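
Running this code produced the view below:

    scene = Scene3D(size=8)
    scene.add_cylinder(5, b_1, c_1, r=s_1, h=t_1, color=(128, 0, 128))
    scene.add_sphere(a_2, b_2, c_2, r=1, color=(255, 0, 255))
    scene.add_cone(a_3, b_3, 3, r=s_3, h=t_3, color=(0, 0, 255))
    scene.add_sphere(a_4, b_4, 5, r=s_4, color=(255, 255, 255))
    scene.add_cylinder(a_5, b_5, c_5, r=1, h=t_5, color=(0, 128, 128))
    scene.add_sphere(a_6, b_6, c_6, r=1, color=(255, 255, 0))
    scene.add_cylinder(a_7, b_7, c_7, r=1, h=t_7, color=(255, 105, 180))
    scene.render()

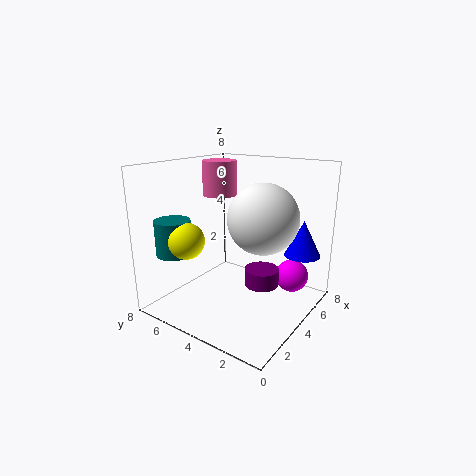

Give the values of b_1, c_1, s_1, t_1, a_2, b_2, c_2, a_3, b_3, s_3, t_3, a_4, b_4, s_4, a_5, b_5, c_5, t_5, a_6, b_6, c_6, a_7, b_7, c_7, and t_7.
b_1 = 3; c_1 = 1; s_1 = 1; t_1 = 1; a_2 = 7; b_2 = 2; c_2 = 1; a_3 = 6; b_3 = 1; s_3 = 1; t_3 = 2; a_4 = 5; b_4 = 3; s_4 = 2; a_5 = 2; b_5 = 7; c_5 = 3; t_5 = 2; a_6 = 2; b_6 = 6; c_6 = 4; a_7 = 5; b_7 = 6; c_7 = 6; t_7 = 2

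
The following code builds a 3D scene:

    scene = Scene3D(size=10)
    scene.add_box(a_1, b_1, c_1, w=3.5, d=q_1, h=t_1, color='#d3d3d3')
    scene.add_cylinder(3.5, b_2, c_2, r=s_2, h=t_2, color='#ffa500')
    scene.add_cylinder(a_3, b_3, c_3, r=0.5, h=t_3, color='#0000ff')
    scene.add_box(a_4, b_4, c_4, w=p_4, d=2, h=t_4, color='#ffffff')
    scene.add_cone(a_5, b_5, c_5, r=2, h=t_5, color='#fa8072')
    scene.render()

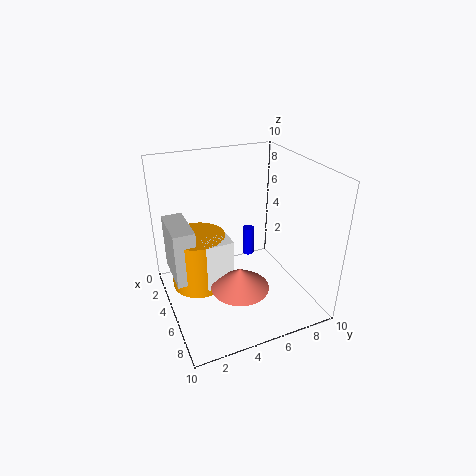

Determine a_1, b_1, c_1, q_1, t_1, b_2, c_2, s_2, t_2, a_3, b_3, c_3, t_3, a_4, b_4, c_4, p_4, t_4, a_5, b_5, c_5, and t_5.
a_1 = 1.5
b_1 = 0.5
c_1 = 2
q_1 = 1.5
t_1 = 4
b_2 = 2.5
c_2 = 1
s_2 = 2
t_2 = 4
a_3 = 0.5
b_3 = 8
c_3 = 0.5
t_3 = 2.5
a_4 = 4
b_4 = 2.5
c_4 = 1.5
p_4 = 1.5
t_4 = 3.5
a_5 = 6.5
b_5 = 4.5
c_5 = 2
t_5 = 1.5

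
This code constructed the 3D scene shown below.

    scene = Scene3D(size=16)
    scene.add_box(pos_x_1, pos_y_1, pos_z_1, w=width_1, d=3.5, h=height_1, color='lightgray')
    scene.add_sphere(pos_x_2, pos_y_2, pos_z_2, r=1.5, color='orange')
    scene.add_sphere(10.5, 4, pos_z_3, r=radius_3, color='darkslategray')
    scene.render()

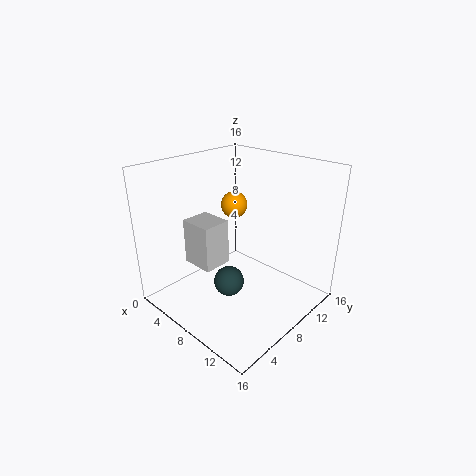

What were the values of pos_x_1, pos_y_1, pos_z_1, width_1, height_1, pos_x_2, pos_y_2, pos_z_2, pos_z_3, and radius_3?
pos_x_1 = 1.5; pos_y_1 = 5.5; pos_z_1 = 3.5; width_1 = 4; height_1 = 5.5; pos_x_2 = 6; pos_y_2 = 9.5; pos_z_2 = 11; pos_z_3 = 5.5; radius_3 = 1.5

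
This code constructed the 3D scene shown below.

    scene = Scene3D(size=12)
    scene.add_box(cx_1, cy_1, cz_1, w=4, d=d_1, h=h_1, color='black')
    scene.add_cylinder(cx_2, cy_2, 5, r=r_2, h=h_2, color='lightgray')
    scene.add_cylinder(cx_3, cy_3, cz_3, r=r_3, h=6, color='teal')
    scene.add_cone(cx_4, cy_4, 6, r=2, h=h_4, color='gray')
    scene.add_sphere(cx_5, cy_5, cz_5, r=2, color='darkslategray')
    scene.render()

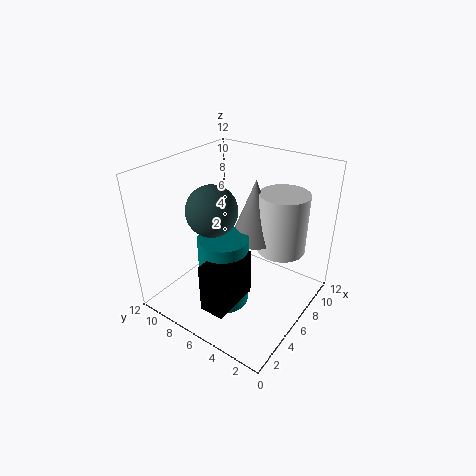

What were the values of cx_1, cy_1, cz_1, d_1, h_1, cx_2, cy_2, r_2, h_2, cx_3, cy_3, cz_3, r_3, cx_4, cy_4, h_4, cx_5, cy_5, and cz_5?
cx_1 = 1
cy_1 = 4
cz_1 = 2
d_1 = 2
h_1 = 4
cx_2 = 8
cy_2 = 3
r_2 = 2
h_2 = 5
cx_3 = 4
cy_3 = 6
cz_3 = 1
r_3 = 2
cx_4 = 7
cy_4 = 5
h_4 = 5
cx_5 = 4
cy_5 = 7
cz_5 = 9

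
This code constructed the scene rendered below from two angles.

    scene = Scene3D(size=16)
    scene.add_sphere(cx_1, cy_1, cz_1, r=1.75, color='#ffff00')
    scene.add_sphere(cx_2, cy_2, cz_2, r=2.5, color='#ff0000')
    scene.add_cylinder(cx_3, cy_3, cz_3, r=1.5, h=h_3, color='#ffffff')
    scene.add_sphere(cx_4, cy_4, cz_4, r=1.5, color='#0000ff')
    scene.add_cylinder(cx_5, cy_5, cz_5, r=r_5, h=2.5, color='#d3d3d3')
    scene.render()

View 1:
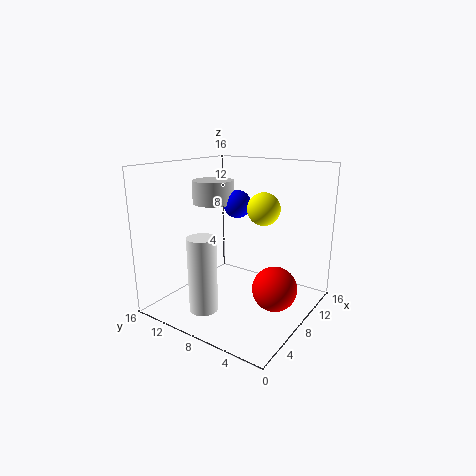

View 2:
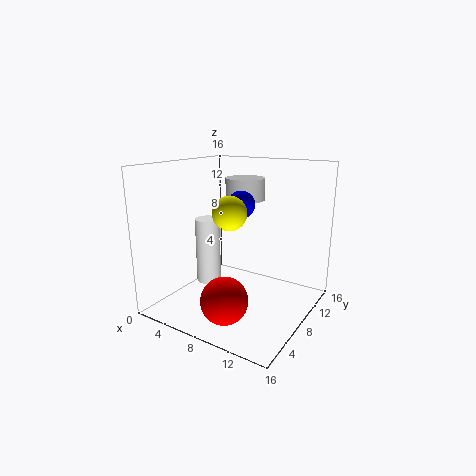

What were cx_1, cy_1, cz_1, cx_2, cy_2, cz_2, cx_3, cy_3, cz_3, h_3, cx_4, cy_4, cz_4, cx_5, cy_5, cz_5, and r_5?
cx_1 = 8.75
cy_1 = 5.25
cz_1 = 11.5
cx_2 = 9
cy_2 = 3.75
cz_2 = 2.5
cx_3 = 3
cy_3 = 9
cz_3 = 1.25
h_3 = 8
cx_4 = 8.25
cy_4 = 8.25
cz_4 = 11.75
cx_5 = 7.25
cy_5 = 10.75
cz_5 = 11.75
r_5 = 2.25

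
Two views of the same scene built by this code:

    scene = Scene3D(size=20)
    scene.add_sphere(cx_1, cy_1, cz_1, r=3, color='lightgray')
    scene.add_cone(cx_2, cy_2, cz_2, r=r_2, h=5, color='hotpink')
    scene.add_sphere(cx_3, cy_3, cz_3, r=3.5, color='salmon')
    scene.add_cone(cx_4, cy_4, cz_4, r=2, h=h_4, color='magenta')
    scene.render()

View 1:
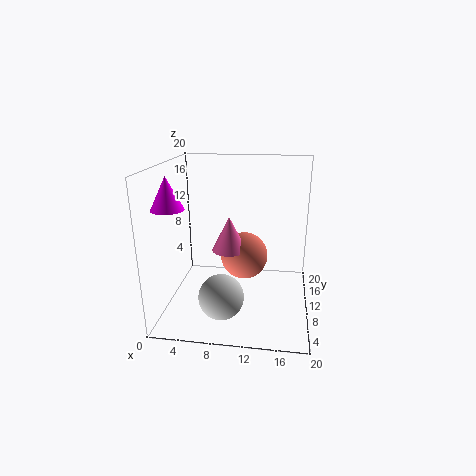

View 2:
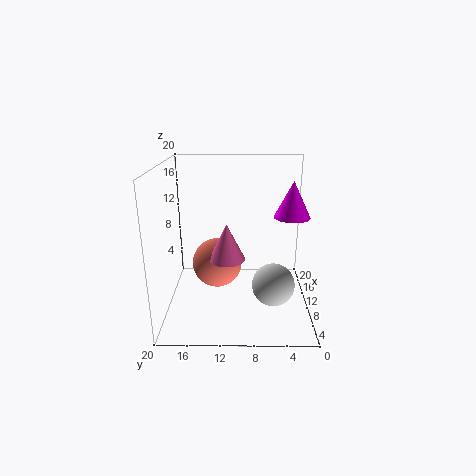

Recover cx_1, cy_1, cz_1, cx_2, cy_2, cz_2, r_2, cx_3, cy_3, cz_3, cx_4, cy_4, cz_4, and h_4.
cx_1 = 8.5
cy_1 = 5
cz_1 = 3.5
cx_2 = 8.5
cy_2 = 11.5
cz_2 = 7.5
r_2 = 2.5
cx_3 = 10.5
cy_3 = 13
cz_3 = 6
cx_4 = 2.5
cy_4 = 4
cz_4 = 15.5
h_4 = 4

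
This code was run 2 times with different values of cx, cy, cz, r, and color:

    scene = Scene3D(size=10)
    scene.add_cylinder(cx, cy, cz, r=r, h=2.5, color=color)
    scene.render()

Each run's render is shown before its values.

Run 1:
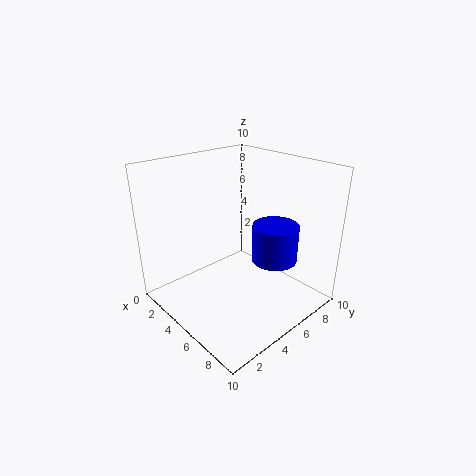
cx = 7.5
cy = 6
cz = 4
r = 1.5
color = 'blue'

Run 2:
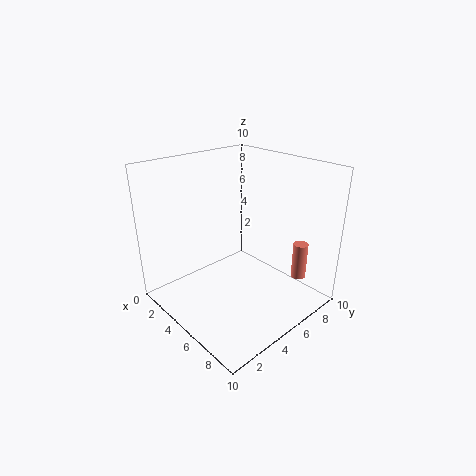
cx = 8.5
cy = 7.5
cz = 2.5
r = 0.5
color = 'salmon'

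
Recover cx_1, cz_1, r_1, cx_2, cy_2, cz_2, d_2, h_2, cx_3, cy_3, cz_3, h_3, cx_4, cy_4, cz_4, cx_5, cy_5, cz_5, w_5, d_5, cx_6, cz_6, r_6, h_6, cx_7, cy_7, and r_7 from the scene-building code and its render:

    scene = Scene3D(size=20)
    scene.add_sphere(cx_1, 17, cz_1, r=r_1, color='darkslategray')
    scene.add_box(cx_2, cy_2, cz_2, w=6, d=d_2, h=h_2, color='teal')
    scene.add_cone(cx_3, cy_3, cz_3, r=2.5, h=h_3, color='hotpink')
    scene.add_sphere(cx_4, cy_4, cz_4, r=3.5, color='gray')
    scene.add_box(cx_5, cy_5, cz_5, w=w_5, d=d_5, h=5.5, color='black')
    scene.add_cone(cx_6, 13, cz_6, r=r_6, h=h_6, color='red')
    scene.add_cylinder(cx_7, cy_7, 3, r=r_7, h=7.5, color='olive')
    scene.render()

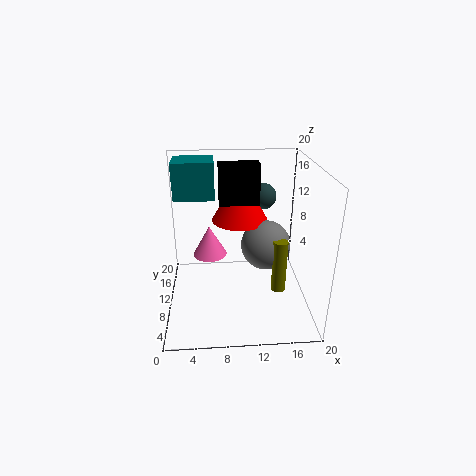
cx_1 = 14.5, cz_1 = 13.5, r_1 = 2, cx_2 = 1, cy_2 = 14, cz_2 = 14, d_2 = 5, h_2 = 5.5, cx_3 = 6, cy_3 = 13, cz_3 = 6, h_3 = 4.5, cx_4 = 14, cy_4 = 10.5, cz_4 = 8.5, cx_5 = 7.5, cy_5 = 10.5, cz_5 = 14.5, w_5 = 5.5, d_5 = 2.5, cx_6 = 10.5, cz_6 = 11.5, r_6 = 4, h_6 = 7, cx_7 = 15.5, cy_7 = 7.5, r_7 = 1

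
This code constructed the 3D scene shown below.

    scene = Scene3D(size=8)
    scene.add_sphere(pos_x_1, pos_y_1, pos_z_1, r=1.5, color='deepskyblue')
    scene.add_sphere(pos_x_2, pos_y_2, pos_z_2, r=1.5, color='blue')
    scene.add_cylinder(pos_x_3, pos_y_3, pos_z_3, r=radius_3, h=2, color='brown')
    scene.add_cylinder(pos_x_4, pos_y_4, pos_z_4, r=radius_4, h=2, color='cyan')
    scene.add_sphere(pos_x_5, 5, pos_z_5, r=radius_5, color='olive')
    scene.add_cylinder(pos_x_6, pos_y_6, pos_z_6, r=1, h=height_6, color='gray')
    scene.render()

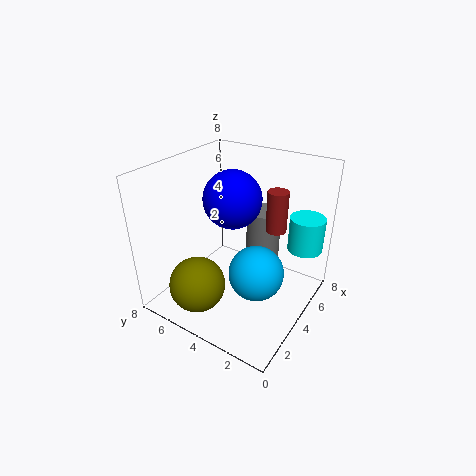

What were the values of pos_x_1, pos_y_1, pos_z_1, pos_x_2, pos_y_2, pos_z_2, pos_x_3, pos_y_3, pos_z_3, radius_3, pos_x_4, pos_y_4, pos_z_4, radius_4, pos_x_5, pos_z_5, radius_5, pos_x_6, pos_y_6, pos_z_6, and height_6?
pos_x_1 = 3.5
pos_y_1 = 2.5
pos_z_1 = 2.5
pos_x_2 = 3.5
pos_y_2 = 4
pos_z_2 = 6.5
pos_x_3 = 3.5
pos_y_3 = 1.5
pos_z_3 = 5.5
radius_3 = 0.5
pos_x_4 = 6.5
pos_y_4 = 1
pos_z_4 = 3
radius_4 = 1
pos_x_5 = 1.5
pos_z_5 = 2
radius_5 = 1.5
pos_x_6 = 6
pos_y_6 = 3.5
pos_z_6 = 1
height_6 = 4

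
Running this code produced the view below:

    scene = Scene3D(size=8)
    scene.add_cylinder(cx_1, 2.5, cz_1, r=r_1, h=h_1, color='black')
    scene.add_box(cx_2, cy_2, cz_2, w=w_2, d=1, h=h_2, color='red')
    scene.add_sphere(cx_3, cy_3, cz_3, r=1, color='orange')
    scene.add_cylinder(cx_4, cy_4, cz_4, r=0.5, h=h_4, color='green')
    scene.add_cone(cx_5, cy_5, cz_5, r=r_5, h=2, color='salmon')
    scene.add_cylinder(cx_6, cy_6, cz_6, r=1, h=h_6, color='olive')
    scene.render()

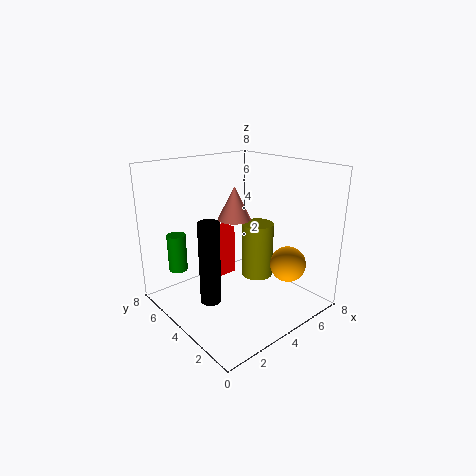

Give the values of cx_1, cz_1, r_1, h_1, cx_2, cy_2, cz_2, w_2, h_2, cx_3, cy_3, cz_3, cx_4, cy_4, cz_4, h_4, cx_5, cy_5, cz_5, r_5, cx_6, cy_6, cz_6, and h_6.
cx_1 = 1; cz_1 = 2; r_1 = 0.5; h_1 = 4; cx_2 = 3; cy_2 = 5.5; cz_2 = 1; w_2 = 2; h_2 = 3; cx_3 = 6; cy_3 = 2; cz_3 = 2.5; cx_4 = 1; cy_4 = 5.5; cz_4 = 2.5; h_4 = 2; cx_5 = 5; cy_5 = 5.5; cz_5 = 4.5; r_5 = 1; cx_6 = 6.5; cy_6 = 5; cz_6 = 0.5; h_6 = 3.5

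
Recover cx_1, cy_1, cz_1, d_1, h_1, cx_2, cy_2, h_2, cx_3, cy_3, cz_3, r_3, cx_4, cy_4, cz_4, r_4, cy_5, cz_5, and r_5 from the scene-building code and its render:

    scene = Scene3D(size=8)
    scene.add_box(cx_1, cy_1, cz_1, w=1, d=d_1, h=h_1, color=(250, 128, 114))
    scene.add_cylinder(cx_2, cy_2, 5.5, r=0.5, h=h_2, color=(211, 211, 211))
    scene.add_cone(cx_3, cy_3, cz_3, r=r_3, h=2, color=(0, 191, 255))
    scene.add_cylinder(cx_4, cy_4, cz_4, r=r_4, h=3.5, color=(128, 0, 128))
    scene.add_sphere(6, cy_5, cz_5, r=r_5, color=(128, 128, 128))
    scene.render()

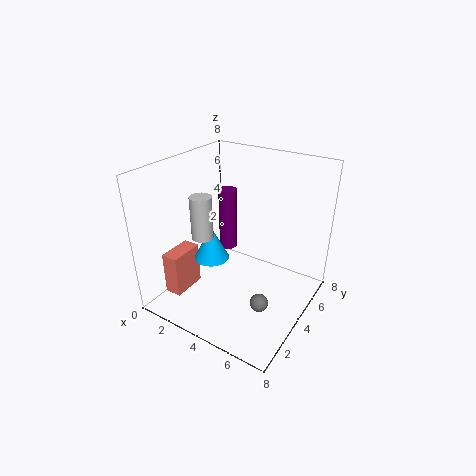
cx_1 = 0.5
cy_1 = 1.5
cz_1 = 0.5
d_1 = 2
h_1 = 2.5
cx_2 = 4
cy_2 = 1
h_2 = 2
cx_3 = 2.5
cy_3 = 3.5
cz_3 = 2.5
r_3 = 1
cx_4 = 3
cy_4 = 4.5
cz_4 = 3
r_4 = 0.5
cy_5 = 3
cz_5 = 1
r_5 = 0.5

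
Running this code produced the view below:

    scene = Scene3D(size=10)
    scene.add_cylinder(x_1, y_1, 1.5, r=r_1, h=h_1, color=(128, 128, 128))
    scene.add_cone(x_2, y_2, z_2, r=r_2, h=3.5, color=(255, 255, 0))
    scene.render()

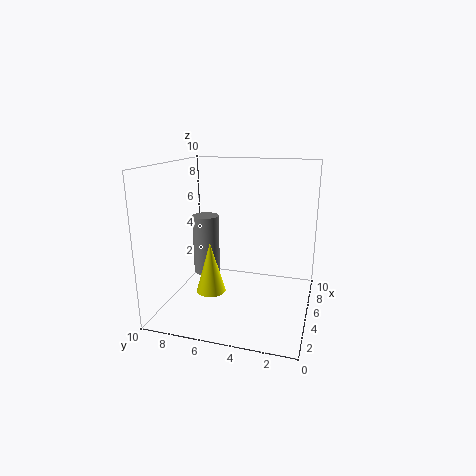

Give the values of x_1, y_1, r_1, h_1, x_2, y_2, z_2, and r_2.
x_1 = 6.5; y_1 = 8; r_1 = 1; h_1 = 4.5; x_2 = 3.5; y_2 = 6.5; z_2 = 1.5; r_2 = 1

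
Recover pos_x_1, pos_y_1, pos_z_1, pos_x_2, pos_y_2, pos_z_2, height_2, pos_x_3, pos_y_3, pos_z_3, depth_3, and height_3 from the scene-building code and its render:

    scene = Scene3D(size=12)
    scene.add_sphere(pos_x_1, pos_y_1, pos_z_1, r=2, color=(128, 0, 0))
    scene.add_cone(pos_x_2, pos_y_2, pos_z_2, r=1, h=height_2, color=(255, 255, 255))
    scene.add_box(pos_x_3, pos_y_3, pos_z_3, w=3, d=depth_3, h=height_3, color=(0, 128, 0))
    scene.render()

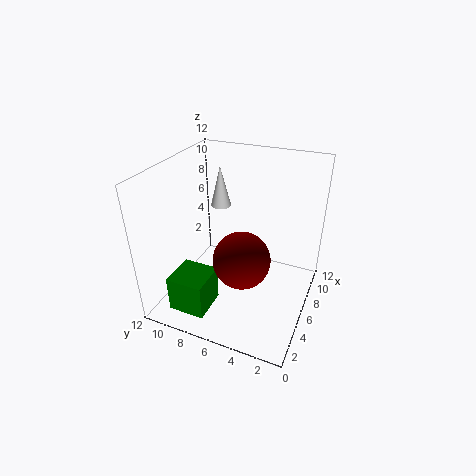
pos_x_1 = 2; pos_y_1 = 4; pos_z_1 = 7; pos_x_2 = 11; pos_y_2 = 10; pos_z_2 = 6; height_2 = 4; pos_x_3 = 1; pos_y_3 = 7; pos_z_3 = 1; depth_3 = 3; height_3 = 3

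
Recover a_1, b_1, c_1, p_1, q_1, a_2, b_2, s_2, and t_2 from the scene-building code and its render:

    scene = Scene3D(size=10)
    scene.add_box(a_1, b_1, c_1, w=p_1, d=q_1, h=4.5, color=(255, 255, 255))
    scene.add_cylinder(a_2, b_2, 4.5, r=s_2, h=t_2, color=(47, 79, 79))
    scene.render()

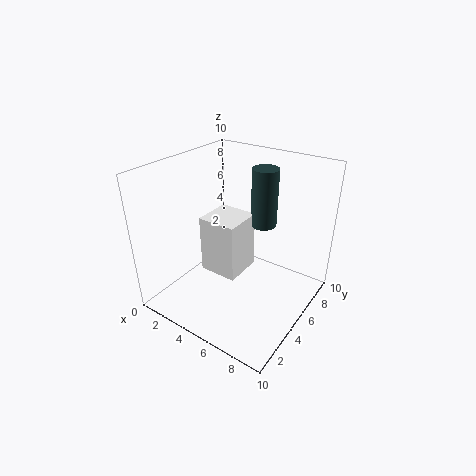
a_1 = 1.5; b_1 = 5; c_1 = 1; p_1 = 3; q_1 = 3; a_2 = 5; b_2 = 8.5; s_2 = 1; t_2 = 4.5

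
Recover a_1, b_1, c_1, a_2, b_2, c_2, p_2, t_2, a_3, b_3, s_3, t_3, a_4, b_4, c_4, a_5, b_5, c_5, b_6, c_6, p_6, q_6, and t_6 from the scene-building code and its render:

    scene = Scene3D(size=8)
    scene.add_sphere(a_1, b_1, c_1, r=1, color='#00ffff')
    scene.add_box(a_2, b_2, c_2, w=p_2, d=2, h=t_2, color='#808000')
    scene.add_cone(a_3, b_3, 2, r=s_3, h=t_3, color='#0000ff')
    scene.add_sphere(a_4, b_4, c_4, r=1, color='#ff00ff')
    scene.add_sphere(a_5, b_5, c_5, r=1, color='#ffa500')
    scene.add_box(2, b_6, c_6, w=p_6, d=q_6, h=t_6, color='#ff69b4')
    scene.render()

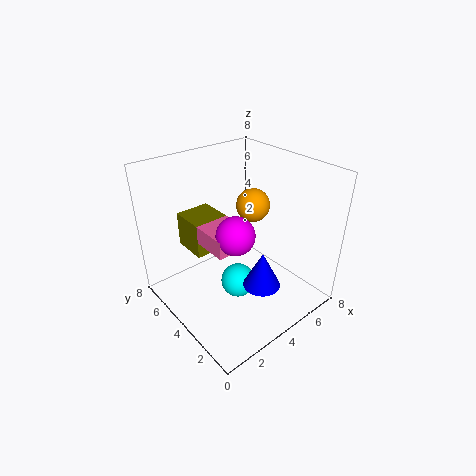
a_1 = 4
b_1 = 4
c_1 = 1
a_2 = 2
b_2 = 5
c_2 = 3
p_2 = 2
t_2 = 2
a_3 = 4
b_3 = 2
s_3 = 1
t_3 = 2
a_4 = 3
b_4 = 3
c_4 = 5
a_5 = 6
b_5 = 5
c_5 = 5
b_6 = 3
c_6 = 4
p_6 = 2
q_6 = 2
t_6 = 1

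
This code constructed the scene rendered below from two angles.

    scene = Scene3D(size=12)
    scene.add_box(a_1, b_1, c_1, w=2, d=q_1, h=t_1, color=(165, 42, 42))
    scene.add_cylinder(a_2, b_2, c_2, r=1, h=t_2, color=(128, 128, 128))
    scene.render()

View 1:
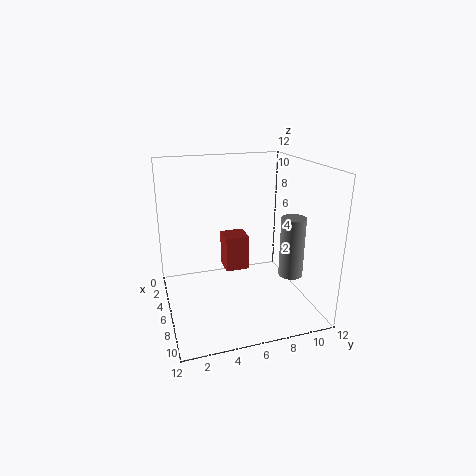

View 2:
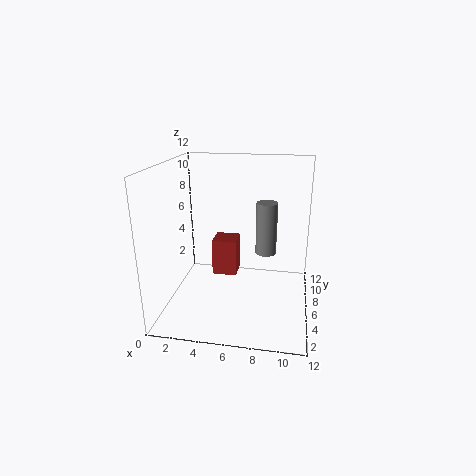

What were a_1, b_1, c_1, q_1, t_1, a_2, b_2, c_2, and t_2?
a_1 = 4; b_1 = 5; c_1 = 3; q_1 = 2; t_1 = 3; a_2 = 8; b_2 = 10; c_2 = 3; t_2 = 5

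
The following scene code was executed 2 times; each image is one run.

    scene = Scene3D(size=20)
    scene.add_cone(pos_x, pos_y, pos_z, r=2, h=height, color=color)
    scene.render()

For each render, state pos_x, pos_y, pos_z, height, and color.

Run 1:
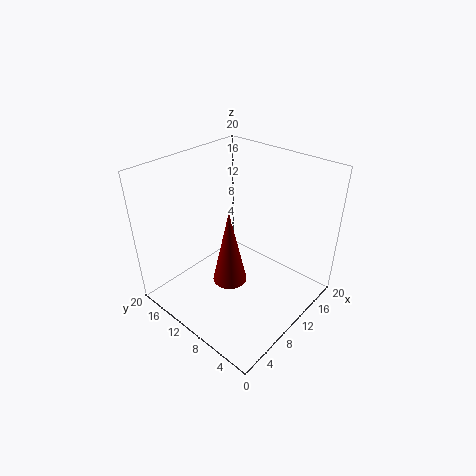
pos_x = 4
pos_y = 6
pos_z = 9
height = 9
color = 'maroon'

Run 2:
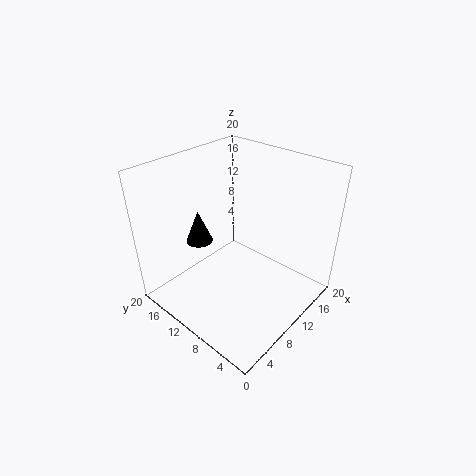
pos_x = 9
pos_y = 17
pos_z = 7
height = 5
color = 'black'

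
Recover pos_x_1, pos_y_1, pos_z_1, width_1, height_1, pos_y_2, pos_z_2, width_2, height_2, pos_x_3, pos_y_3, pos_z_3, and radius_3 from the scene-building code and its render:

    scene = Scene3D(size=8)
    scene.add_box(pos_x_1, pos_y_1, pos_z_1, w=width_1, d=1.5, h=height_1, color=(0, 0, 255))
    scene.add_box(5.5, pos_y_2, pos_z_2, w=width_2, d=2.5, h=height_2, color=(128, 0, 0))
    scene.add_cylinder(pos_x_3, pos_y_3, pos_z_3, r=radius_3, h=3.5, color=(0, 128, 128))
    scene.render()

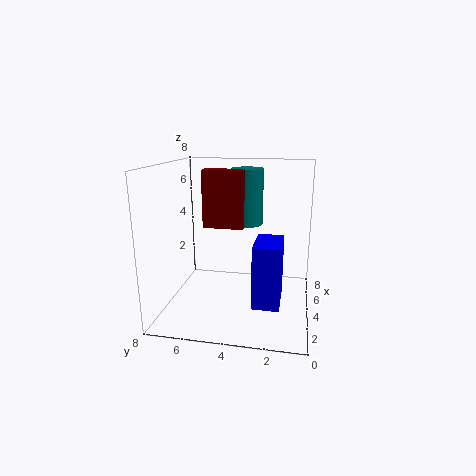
pos_x_1 = 2.5, pos_y_1 = 1.5, pos_z_1 = 0.5, width_1 = 2.5, height_1 = 3.5, pos_y_2 = 4, pos_z_2 = 4, width_2 = 1, height_2 = 3.5, pos_x_3 = 7, pos_y_3 = 4, pos_z_3 = 4, radius_3 = 1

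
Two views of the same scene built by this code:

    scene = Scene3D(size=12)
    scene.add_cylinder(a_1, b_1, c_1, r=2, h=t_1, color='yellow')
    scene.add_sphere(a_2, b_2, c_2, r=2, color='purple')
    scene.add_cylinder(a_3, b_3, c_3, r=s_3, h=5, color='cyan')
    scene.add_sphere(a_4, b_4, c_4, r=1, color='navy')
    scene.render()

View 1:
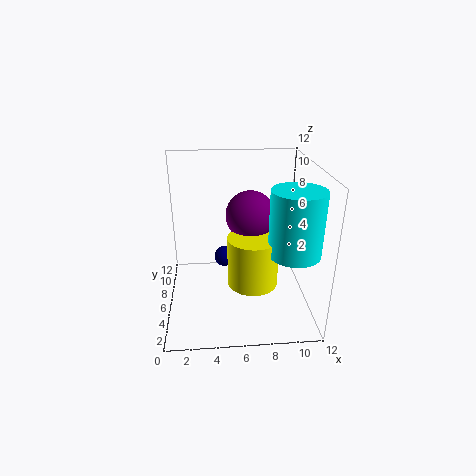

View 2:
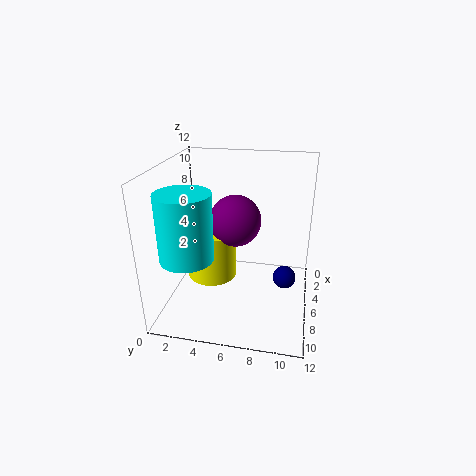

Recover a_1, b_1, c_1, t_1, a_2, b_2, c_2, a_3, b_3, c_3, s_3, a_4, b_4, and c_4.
a_1 = 7; b_1 = 4; c_1 = 3; t_1 = 4; a_2 = 7; b_2 = 6; c_2 = 8; a_3 = 10; b_3 = 3; c_3 = 6; s_3 = 2; a_4 = 5; b_4 = 10; c_4 = 2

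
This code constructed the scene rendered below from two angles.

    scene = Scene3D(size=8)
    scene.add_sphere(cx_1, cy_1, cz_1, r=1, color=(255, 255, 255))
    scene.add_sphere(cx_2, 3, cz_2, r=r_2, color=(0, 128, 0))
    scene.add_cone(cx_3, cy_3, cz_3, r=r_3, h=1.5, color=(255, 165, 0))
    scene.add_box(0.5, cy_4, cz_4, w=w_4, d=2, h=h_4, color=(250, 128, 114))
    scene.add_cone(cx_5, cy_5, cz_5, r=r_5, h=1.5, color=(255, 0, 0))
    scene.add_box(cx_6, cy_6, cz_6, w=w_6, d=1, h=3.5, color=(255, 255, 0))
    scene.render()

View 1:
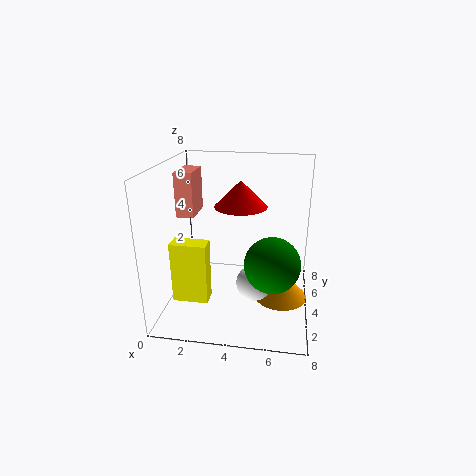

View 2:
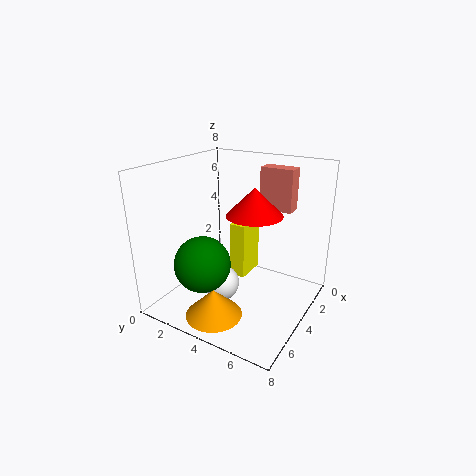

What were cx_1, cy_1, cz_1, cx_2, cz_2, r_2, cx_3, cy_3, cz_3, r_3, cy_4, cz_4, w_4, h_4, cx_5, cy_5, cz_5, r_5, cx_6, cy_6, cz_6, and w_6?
cx_1 = 5
cy_1 = 3.5
cz_1 = 1.5
cx_2 = 6
cz_2 = 3
r_2 = 1.5
cx_3 = 6.5
cy_3 = 4
cz_3 = 0.5
r_3 = 1.5
cy_4 = 4
cz_4 = 5
w_4 = 1
h_4 = 2.5
cx_5 = 4
cy_5 = 5
cz_5 = 5.5
r_5 = 1.5
cx_6 = 0.5
cy_6 = 2.5
cz_6 = 0.5
w_6 = 2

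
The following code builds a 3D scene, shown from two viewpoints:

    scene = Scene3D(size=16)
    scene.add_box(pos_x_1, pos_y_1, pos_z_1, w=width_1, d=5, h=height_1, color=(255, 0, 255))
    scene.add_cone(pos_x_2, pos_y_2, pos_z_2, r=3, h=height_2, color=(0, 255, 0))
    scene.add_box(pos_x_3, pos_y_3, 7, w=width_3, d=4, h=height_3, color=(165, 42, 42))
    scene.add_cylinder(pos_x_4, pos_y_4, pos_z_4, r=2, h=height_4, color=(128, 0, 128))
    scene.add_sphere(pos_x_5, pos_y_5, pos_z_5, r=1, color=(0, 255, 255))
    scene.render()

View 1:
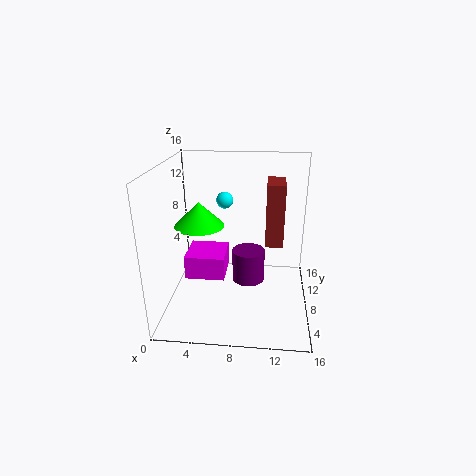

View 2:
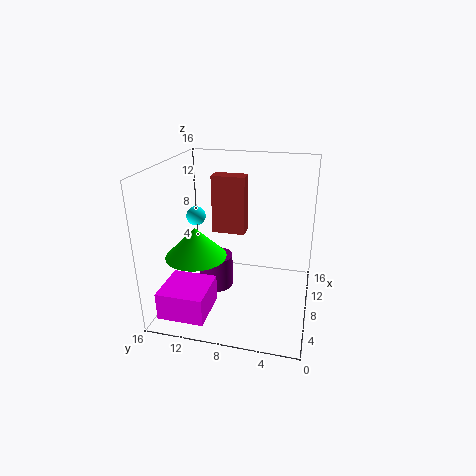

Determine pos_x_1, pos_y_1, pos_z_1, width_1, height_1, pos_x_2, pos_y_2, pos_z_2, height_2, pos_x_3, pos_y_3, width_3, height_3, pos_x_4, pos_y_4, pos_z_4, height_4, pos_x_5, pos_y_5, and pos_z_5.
pos_x_1 = 1
pos_y_1 = 10
pos_z_1 = 1
width_1 = 5
height_1 = 3
pos_x_2 = 3
pos_y_2 = 11
pos_z_2 = 8
height_2 = 3
pos_x_3 = 11
pos_y_3 = 8
width_3 = 2
height_3 = 7
pos_x_4 = 9
pos_y_4 = 11
pos_z_4 = 1
height_4 = 4
pos_x_5 = 6
pos_y_5 = 12
pos_z_5 = 11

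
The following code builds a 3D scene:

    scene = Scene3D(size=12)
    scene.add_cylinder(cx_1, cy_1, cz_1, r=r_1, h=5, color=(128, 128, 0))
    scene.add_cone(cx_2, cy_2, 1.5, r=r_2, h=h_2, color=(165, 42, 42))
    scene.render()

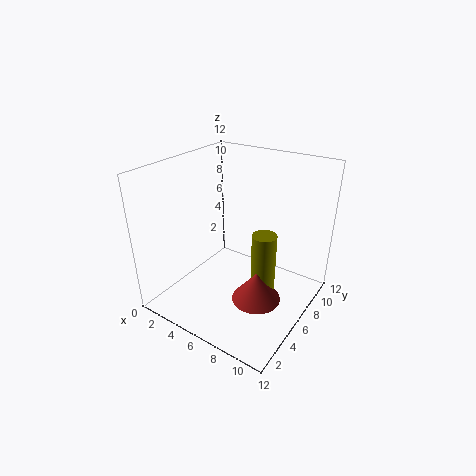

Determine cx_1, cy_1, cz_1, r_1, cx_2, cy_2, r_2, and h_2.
cx_1 = 8.5
cy_1 = 6
cz_1 = 2
r_1 = 1
cx_2 = 8.5
cy_2 = 5
r_2 = 2
h_2 = 2.5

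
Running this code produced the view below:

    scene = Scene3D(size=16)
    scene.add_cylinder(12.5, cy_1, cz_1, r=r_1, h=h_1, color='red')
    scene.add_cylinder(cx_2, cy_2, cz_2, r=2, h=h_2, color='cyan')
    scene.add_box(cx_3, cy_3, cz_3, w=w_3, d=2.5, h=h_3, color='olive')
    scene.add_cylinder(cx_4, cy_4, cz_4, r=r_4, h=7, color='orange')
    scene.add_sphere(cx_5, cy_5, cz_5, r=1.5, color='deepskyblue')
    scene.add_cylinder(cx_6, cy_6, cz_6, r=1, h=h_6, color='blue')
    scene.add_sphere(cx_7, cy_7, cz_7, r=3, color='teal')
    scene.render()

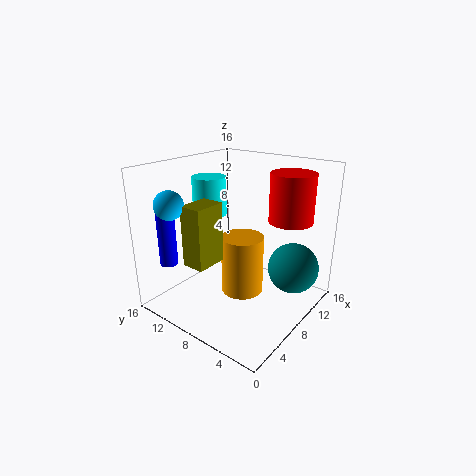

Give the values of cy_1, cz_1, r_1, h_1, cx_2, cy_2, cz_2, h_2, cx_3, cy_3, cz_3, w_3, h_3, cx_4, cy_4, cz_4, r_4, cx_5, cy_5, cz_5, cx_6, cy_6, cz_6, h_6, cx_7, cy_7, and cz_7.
cy_1 = 4; cz_1 = 9.5; r_1 = 2.5; h_1 = 5.5; cx_2 = 9; cy_2 = 13; cz_2 = 9.5; h_2 = 4.5; cx_3 = 2.5; cy_3 = 8.5; cz_3 = 6; w_3 = 3.5; h_3 = 6.5; cx_4 = 9.5; cy_4 = 8.5; cz_4 = 0.5; r_4 = 2.5; cx_5 = 2; cy_5 = 12; cz_5 = 12.5; cx_6 = 3; cy_6 = 14; cz_6 = 5; h_6 = 7; cx_7 = 13; cy_7 = 3.5; cz_7 = 3.5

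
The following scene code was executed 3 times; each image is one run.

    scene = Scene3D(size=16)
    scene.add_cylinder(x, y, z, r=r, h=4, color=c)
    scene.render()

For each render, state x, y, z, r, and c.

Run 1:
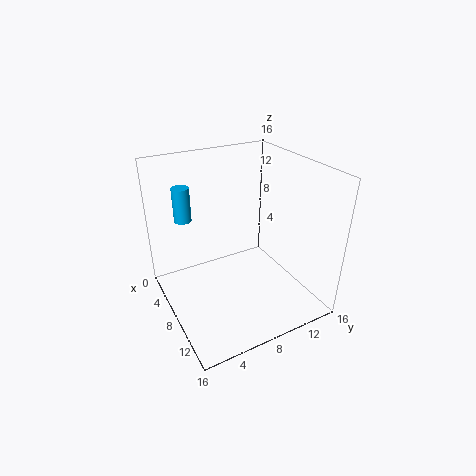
x = 3; y = 3.5; z = 9; r = 1; c = 'deepskyblue'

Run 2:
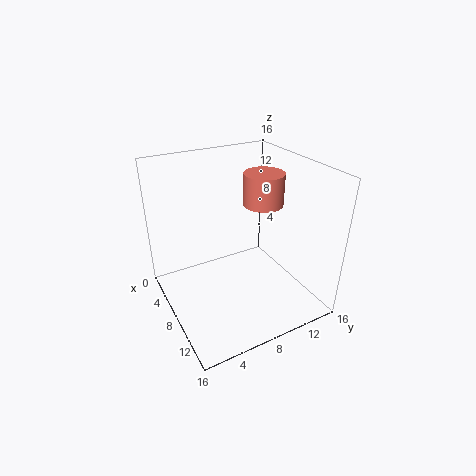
x = 4.5; y = 13.5; z = 9.5; r = 2.5; c = 'salmon'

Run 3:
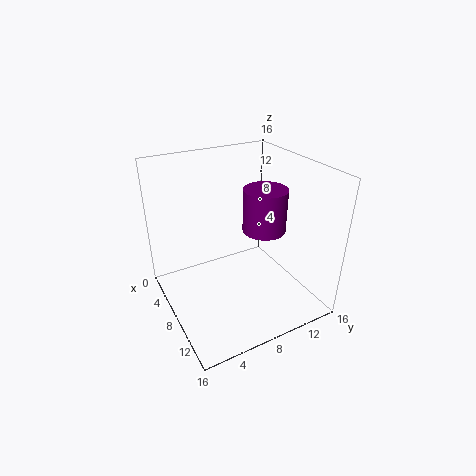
x = 13; y = 8; z = 11.5; r = 2; c = 'purple'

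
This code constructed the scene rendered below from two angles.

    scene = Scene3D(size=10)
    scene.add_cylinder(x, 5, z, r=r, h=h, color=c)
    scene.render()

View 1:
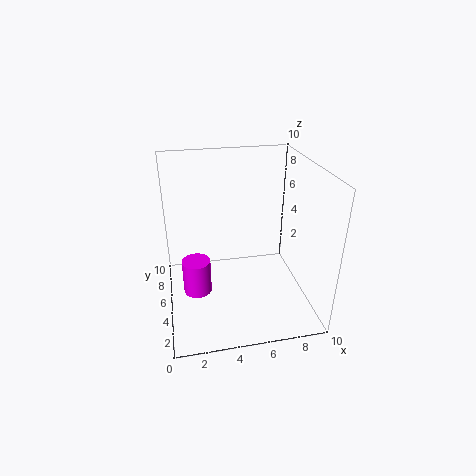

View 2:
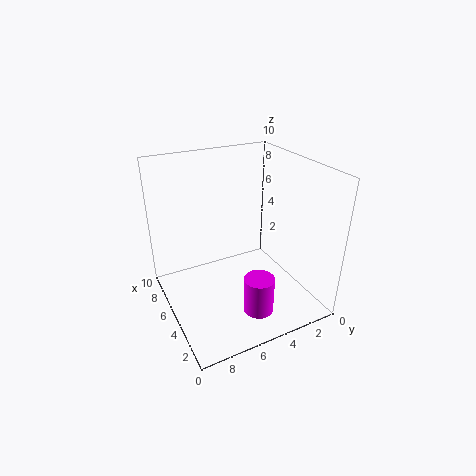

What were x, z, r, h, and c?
x = 2, z = 1, r = 1, h = 2.5, c = 'magenta'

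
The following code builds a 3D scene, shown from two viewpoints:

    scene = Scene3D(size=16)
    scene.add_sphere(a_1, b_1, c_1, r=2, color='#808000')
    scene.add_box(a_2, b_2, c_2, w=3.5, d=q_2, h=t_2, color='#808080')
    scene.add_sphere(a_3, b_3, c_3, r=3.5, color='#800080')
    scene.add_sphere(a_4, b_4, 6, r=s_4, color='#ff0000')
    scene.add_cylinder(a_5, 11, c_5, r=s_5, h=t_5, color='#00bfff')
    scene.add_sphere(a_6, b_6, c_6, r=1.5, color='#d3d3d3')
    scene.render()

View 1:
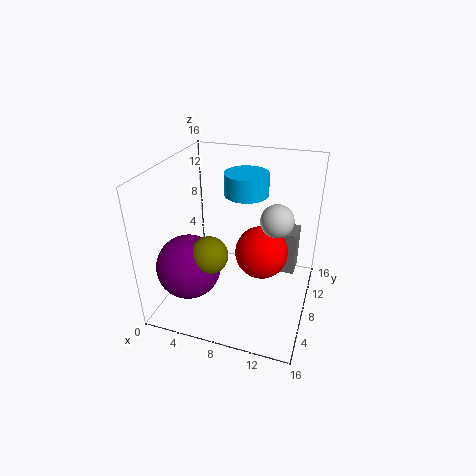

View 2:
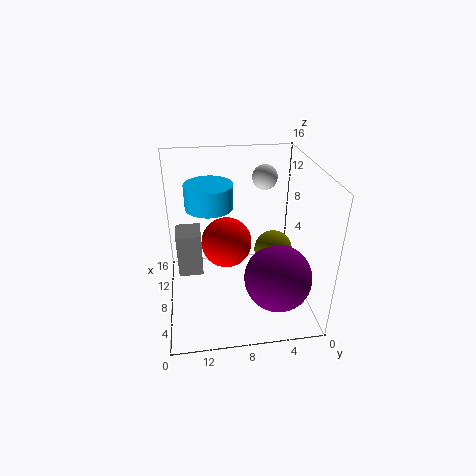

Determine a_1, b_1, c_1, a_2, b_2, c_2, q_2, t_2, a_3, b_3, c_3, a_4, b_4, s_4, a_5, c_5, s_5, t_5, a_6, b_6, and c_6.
a_1 = 6
b_1 = 4.5
c_1 = 7.5
a_2 = 10.5
b_2 = 12
c_2 = 1.5
q_2 = 3
t_2 = 5.5
a_3 = 3.5
b_3 = 4.5
c_3 = 5.5
a_4 = 10.5
b_4 = 9
s_4 = 3
a_5 = 8
c_5 = 12
s_5 = 2.5
t_5 = 2.5
a_6 = 13
b_6 = 4
c_6 = 13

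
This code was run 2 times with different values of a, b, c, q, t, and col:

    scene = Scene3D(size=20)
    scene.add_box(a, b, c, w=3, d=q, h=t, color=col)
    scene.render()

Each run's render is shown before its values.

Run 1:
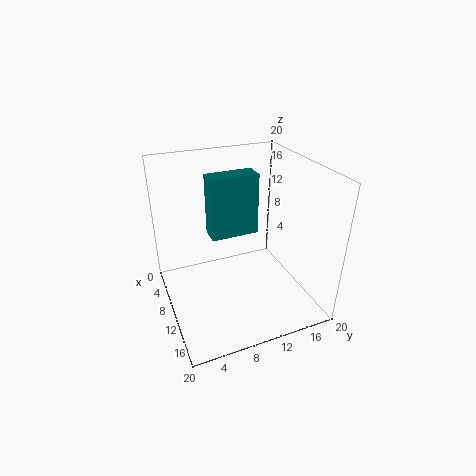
a = 5
b = 7
c = 9
q = 7
t = 9
col = 'teal'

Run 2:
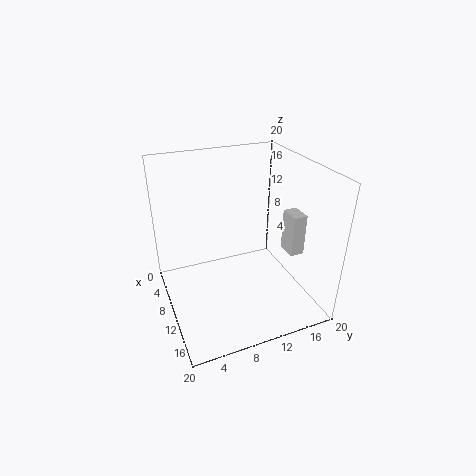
a = 10
b = 17
c = 7
q = 2
t = 6
col = 'lightgray'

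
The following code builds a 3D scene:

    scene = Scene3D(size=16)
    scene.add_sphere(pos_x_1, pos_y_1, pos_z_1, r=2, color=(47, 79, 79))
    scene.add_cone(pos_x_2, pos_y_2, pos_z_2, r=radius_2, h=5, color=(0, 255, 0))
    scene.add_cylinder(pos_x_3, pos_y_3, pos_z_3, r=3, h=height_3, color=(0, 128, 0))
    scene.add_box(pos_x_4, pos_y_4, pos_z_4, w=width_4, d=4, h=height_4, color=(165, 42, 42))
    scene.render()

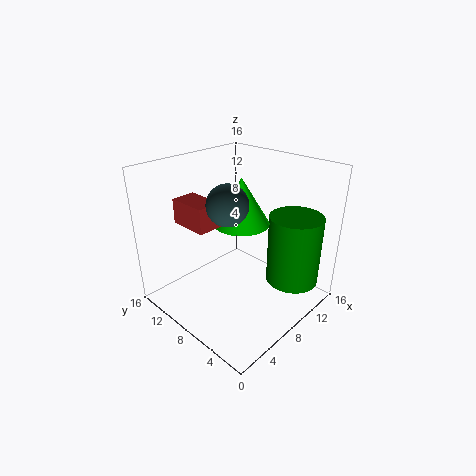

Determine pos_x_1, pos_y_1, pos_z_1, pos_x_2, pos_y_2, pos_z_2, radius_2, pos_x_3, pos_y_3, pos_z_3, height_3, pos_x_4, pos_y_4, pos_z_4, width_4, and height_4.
pos_x_1 = 4.5, pos_y_1 = 6, pos_z_1 = 13.5, pos_x_2 = 8, pos_y_2 = 7.5, pos_z_2 = 10, radius_2 = 3, pos_x_3 = 12.5, pos_y_3 = 3.5, pos_z_3 = 2.5, height_3 = 8, pos_x_4 = 2, pos_y_4 = 7, pos_z_4 = 11, width_4 = 2.5, height_4 = 2.5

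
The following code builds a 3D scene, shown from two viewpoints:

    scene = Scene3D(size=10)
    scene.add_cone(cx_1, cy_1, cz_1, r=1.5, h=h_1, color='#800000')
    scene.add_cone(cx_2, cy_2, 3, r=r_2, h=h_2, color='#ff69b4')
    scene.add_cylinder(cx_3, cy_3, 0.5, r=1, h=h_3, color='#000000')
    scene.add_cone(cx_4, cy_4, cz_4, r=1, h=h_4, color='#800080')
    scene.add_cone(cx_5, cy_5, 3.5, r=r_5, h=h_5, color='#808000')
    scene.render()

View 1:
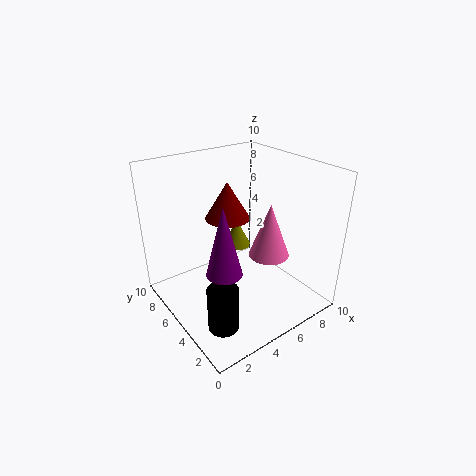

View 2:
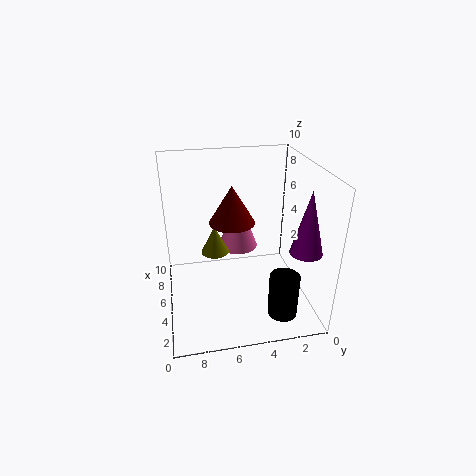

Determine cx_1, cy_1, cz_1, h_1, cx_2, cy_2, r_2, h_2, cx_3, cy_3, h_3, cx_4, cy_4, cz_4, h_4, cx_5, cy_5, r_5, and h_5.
cx_1 = 4.5
cy_1 = 5.5
cz_1 = 6.5
h_1 = 2.5
cx_2 = 7.5
cy_2 = 4.5
r_2 = 1.5
h_2 = 4
cx_3 = 2
cy_3 = 2.5
h_3 = 3
cx_4 = 1.5
cy_4 = 1.5
cz_4 = 5.5
h_4 = 4
cx_5 = 6
cy_5 = 6.5
r_5 = 1
h_5 = 2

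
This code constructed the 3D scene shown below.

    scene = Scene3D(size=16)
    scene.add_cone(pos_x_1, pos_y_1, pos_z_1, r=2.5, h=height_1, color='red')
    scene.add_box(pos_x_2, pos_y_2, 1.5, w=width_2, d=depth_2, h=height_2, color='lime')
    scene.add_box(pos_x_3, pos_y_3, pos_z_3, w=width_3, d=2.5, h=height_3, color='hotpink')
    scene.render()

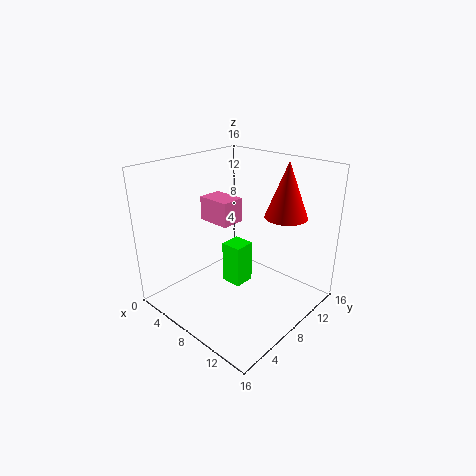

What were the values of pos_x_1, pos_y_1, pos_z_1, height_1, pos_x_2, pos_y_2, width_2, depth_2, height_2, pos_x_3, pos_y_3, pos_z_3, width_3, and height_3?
pos_x_1 = 10.5, pos_y_1 = 13.5, pos_z_1 = 9.5, height_1 = 6.5, pos_x_2 = 5.5, pos_y_2 = 8, width_2 = 2.5, depth_2 = 2.5, height_2 = 5, pos_x_3 = 5.5, pos_y_3 = 5, pos_z_3 = 10.5, width_3 = 3.5, height_3 = 2.5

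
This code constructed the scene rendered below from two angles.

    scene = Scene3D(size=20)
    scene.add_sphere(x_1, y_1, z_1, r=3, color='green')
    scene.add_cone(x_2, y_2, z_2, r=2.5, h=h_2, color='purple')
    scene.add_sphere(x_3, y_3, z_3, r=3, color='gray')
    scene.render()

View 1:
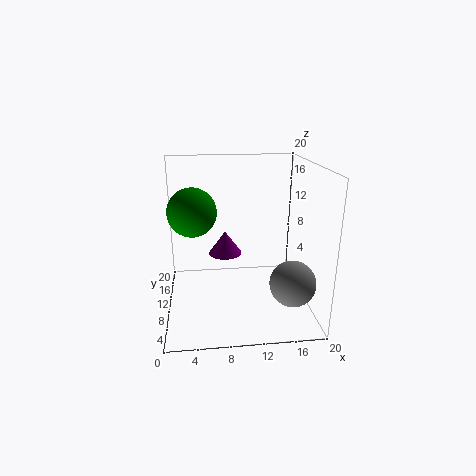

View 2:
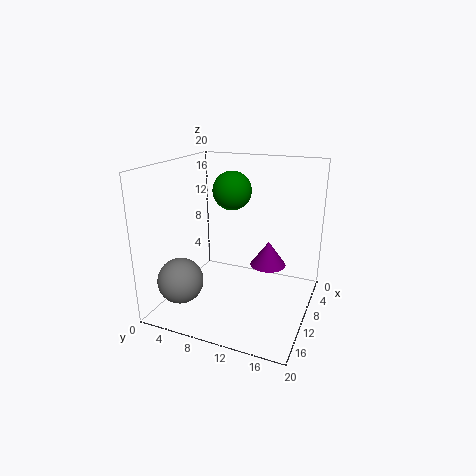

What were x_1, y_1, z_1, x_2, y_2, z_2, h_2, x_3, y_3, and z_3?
x_1 = 4, y_1 = 6.5, z_1 = 15, x_2 = 8.5, y_2 = 14, z_2 = 6, h_2 = 3.5, x_3 = 16.5, y_3 = 4.5, z_3 = 5.5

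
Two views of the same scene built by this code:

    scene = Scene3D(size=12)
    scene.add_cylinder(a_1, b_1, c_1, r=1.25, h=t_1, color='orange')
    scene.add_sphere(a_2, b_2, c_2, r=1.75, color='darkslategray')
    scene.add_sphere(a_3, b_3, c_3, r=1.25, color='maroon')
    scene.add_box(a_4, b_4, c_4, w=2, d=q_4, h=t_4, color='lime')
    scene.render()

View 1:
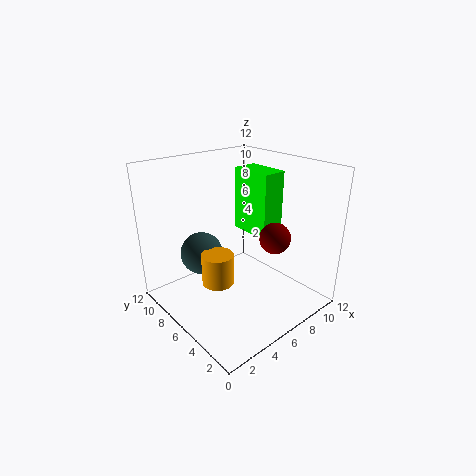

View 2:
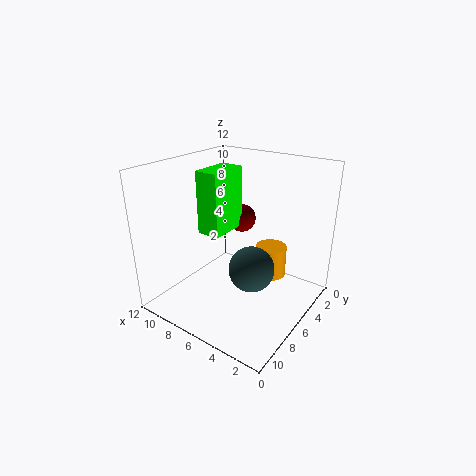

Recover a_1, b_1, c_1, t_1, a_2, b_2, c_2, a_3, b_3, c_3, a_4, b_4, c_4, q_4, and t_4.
a_1 = 3.25
b_1 = 5.25
c_1 = 3.25
t_1 = 2.5
a_2 = 3.5
b_2 = 7.75
c_2 = 4.75
a_3 = 7.5
b_3 = 3.25
c_3 = 6.5
a_4 = 7
b_4 = 4
c_4 = 6.25
q_4 = 3.5
t_4 = 5.25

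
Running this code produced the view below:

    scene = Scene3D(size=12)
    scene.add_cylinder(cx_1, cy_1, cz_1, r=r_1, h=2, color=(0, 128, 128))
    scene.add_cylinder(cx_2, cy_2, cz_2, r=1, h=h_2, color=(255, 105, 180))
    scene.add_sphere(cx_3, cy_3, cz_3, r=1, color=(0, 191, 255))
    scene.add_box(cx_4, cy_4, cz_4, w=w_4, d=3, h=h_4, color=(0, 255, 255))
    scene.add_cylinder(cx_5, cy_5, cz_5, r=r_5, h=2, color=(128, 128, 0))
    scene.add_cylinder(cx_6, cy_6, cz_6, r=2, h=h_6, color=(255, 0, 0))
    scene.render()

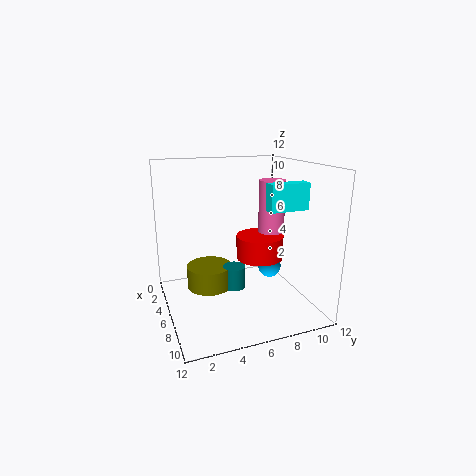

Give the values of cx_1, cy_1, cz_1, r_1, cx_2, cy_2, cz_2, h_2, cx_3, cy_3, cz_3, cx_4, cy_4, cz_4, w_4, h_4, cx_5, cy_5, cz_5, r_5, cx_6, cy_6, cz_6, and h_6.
cx_1 = 5
cy_1 = 6
cz_1 = 1
r_1 = 1
cx_2 = 8
cy_2 = 8
cz_2 = 7
h_2 = 4
cx_3 = 6
cy_3 = 9
cz_3 = 3
cx_4 = 9
cy_4 = 7
cz_4 = 9
w_4 = 1
h_4 = 2
cx_5 = 4
cy_5 = 4
cz_5 = 1
r_5 = 2
cx_6 = 6
cy_6 = 8
cz_6 = 4
h_6 = 2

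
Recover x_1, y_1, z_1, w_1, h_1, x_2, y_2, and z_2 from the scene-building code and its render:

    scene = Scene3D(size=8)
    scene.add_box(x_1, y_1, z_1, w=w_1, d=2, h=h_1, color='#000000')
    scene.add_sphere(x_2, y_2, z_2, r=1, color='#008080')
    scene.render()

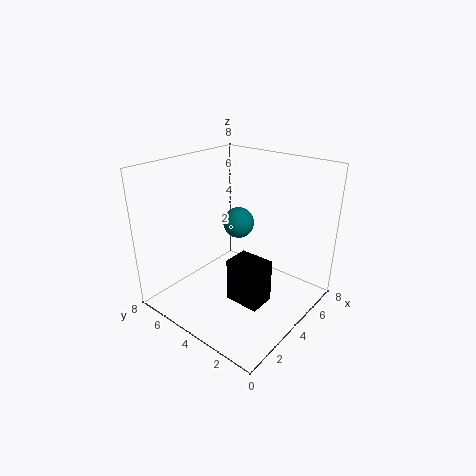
x_1 = 3, y_1 = 2, z_1 = 0.5, w_1 = 1.5, h_1 = 2.5, x_2 = 6.5, y_2 = 6, z_2 = 3.5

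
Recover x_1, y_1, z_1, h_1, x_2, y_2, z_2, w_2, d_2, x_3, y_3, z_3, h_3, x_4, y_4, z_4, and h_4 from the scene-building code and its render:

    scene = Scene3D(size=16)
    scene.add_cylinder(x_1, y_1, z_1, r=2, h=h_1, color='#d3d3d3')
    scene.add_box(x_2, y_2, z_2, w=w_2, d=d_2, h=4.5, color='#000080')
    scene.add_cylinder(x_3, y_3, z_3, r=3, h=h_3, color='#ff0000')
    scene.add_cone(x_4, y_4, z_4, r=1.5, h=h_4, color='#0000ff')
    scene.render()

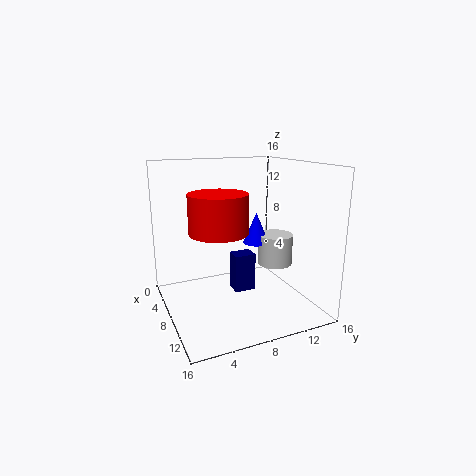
x_1 = 8.5, y_1 = 12.5, z_1 = 4.5, h_1 = 3.5, x_2 = 5.5, y_2 = 8, z_2 = 1, w_2 = 2, d_2 = 2.5, x_3 = 10, y_3 = 5, z_3 = 9.5, h_3 = 4, x_4 = 7.5, y_4 = 10.5, z_4 = 7, h_4 = 3.5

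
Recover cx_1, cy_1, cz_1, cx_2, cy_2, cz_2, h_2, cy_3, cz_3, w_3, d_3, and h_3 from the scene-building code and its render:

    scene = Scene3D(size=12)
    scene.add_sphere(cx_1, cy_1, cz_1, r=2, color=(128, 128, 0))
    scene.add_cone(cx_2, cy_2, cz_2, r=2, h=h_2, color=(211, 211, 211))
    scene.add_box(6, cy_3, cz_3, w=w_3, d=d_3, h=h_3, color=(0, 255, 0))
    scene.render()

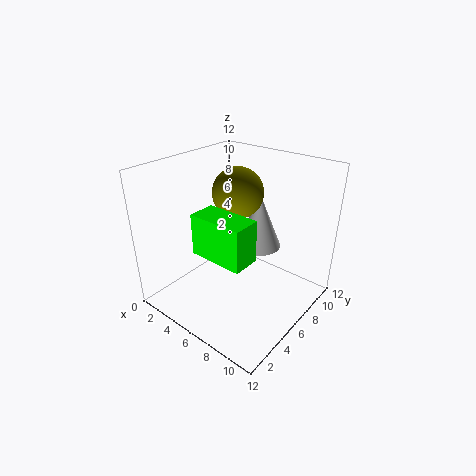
cx_1 = 6, cy_1 = 6, cz_1 = 10, cx_2 = 6, cy_2 = 9, cz_2 = 4, h_2 = 5, cy_3 = 1, cz_3 = 7, w_3 = 4, d_3 = 2, h_3 = 3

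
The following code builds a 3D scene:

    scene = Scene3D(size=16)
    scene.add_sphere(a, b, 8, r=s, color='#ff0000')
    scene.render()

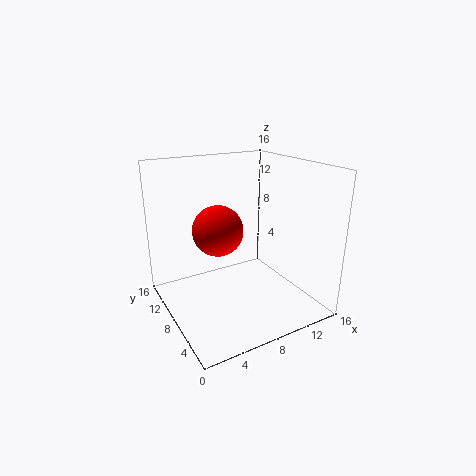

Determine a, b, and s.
a = 7, b = 11, s = 3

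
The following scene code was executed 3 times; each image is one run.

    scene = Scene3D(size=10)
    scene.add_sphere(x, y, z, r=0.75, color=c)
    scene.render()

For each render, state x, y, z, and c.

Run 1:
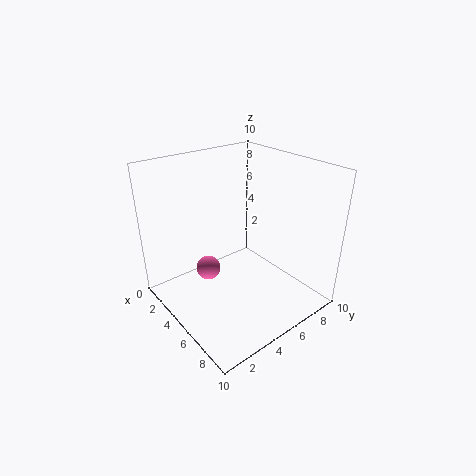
x = 5.75, y = 2, z = 4.25, c = 'hotpink'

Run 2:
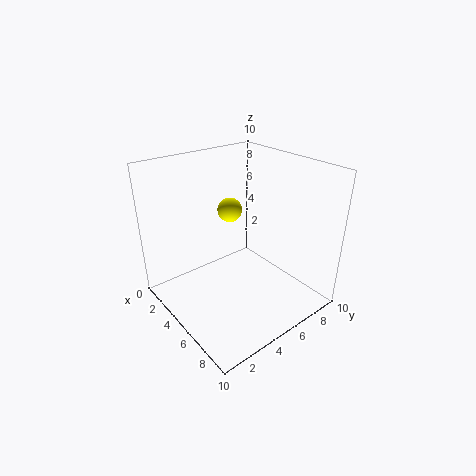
x = 5.75, y = 3.75, z = 7.75, c = 'yellow'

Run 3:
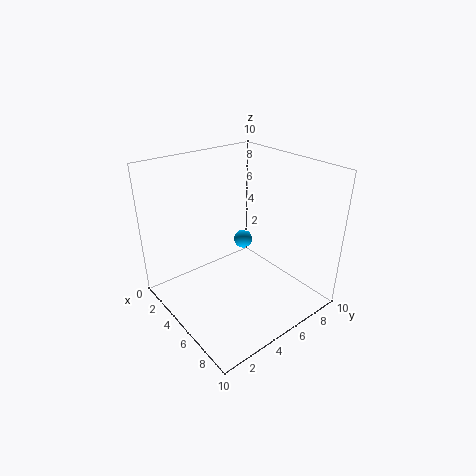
x = 2.25, y = 7.75, z = 2.75, c = 'deepskyblue'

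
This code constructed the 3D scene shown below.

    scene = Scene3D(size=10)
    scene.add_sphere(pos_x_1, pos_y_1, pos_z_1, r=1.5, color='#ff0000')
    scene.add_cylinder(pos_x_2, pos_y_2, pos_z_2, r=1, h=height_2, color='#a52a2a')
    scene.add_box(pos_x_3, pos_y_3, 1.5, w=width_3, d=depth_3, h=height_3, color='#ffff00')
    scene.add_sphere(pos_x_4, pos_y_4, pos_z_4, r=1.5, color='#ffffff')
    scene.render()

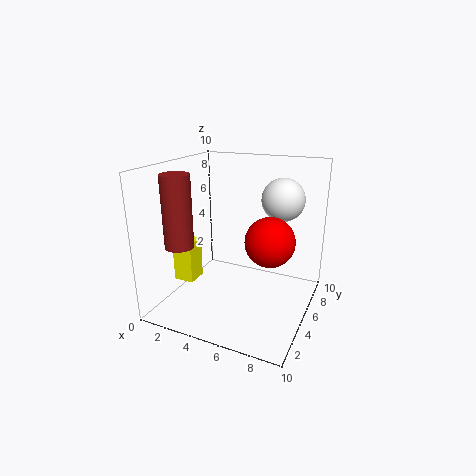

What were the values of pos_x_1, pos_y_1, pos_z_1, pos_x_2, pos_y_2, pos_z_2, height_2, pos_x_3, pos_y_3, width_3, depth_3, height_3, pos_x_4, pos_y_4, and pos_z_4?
pos_x_1 = 8, pos_y_1 = 3, pos_z_1 = 6, pos_x_2 = 1.5, pos_y_2 = 3, pos_z_2 = 4.5, height_2 = 5, pos_x_3 = 0.5, pos_y_3 = 3.5, width_3 = 1.5, depth_3 = 1.5, height_3 = 3, pos_x_4 = 7.5, pos_y_4 = 7, pos_z_4 = 7.5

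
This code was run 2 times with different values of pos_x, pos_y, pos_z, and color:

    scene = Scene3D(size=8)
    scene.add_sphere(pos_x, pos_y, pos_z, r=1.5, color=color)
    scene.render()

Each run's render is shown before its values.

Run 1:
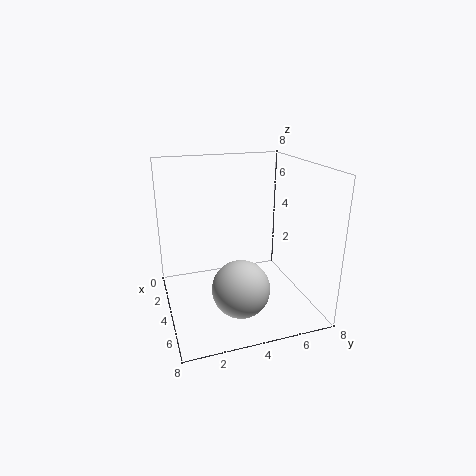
pos_x = 6; pos_y = 3.5; pos_z = 2; color = 'lightgray'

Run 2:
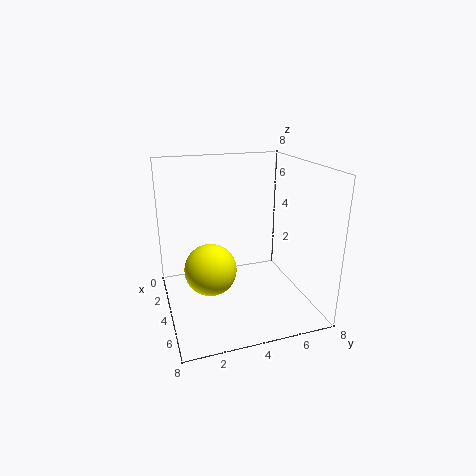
pos_x = 3.5; pos_y = 2.5; pos_z = 2; color = 'yellow'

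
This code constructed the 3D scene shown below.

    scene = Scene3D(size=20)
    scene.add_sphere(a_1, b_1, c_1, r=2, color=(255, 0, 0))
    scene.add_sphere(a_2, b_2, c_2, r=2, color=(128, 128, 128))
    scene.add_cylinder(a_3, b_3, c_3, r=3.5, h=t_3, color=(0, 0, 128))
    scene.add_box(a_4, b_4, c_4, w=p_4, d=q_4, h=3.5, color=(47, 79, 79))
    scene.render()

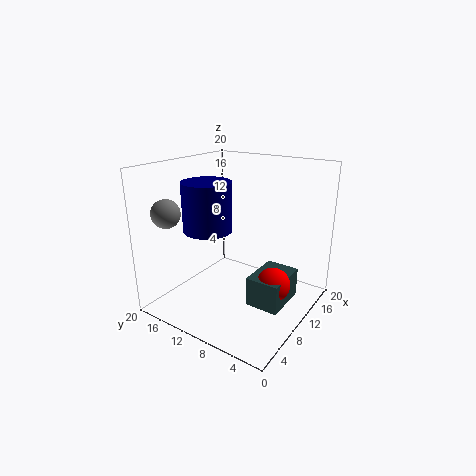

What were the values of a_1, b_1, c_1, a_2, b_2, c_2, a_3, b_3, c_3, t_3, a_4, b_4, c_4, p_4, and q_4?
a_1 = 5.5
b_1 = 2
c_1 = 7.5
a_2 = 4.5
b_2 = 18
c_2 = 13.5
a_3 = 9
b_3 = 14.5
c_3 = 10.5
t_3 = 7
a_4 = 3.5
b_4 = 0.5
c_4 = 5
p_4 = 5.5
q_4 = 4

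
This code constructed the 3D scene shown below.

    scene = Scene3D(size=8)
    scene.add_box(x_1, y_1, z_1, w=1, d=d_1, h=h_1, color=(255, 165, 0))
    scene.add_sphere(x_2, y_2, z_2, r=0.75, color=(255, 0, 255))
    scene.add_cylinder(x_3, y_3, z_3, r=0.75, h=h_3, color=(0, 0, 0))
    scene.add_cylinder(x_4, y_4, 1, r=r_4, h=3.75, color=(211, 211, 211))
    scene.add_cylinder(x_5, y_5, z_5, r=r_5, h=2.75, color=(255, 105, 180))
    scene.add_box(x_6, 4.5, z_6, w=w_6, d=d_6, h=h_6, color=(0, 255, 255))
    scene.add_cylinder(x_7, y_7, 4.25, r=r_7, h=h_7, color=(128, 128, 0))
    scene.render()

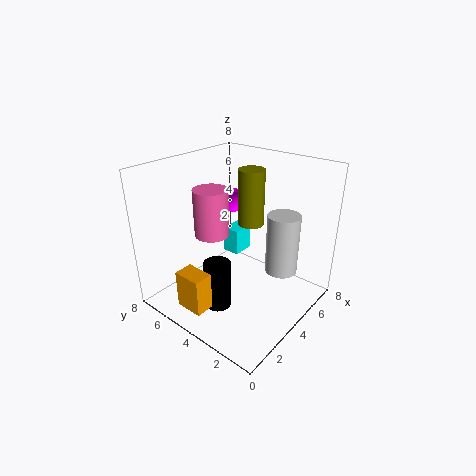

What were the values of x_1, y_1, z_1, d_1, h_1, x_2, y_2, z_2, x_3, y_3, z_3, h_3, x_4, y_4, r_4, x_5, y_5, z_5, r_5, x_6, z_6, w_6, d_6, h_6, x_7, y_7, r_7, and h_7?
x_1 = 0.25, y_1 = 3.5, z_1 = 1.25, d_1 = 1.5, h_1 = 2, x_2 = 6.25, y_2 = 6.25, z_2 = 5, x_3 = 2.5, y_3 = 4.25, z_3 = 0.25, h_3 = 2.75, x_4 = 6.75, y_4 = 2.75, r_4 = 1, x_5 = 3.75, y_5 = 5.75, z_5 = 3.75, r_5 = 1, x_6 = 4.5, z_6 = 2.5, w_6 = 1.25, d_6 = 1, h_6 = 1.5, x_7 = 5.5, y_7 = 4.25, r_7 = 0.75, h_7 = 3.25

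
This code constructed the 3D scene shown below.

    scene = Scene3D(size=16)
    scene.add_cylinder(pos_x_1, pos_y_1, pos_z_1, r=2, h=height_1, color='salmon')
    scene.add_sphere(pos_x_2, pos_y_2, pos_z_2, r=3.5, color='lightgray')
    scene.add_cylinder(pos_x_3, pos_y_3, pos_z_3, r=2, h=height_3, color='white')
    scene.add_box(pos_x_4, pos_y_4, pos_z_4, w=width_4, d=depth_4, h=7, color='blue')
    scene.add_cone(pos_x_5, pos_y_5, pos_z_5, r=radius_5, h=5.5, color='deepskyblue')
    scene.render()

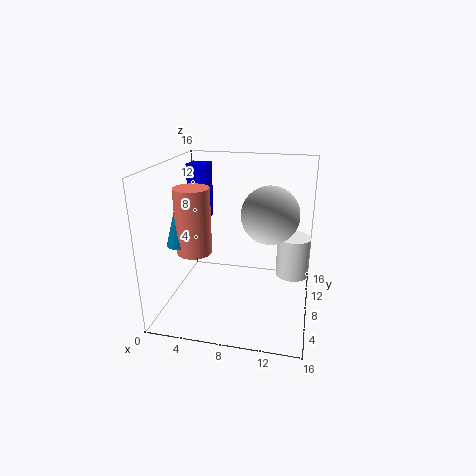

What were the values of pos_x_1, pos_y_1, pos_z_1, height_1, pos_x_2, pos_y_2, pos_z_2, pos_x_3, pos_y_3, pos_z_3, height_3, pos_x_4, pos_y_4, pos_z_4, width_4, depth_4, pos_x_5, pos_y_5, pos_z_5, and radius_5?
pos_x_1 = 3
pos_y_1 = 7.5
pos_z_1 = 6
height_1 = 7.5
pos_x_2 = 11
pos_y_2 = 12
pos_z_2 = 9.5
pos_x_3 = 14
pos_y_3 = 12
pos_z_3 = 2
height_3 = 5
pos_x_4 = 0.5
pos_y_4 = 12.5
pos_z_4 = 8
width_4 = 2.5
depth_4 = 2.5
pos_x_5 = 1.5
pos_y_5 = 7
pos_z_5 = 7
radius_5 = 1.5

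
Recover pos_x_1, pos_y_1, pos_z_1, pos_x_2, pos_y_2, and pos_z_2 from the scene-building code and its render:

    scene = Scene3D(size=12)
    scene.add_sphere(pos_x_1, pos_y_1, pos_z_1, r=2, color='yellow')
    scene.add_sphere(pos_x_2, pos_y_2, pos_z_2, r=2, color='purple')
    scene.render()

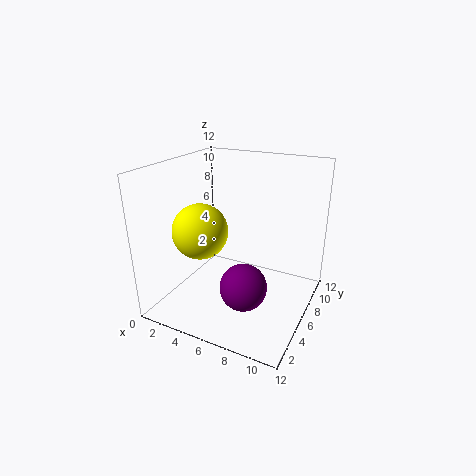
pos_x_1 = 5, pos_y_1 = 2, pos_z_1 = 8, pos_x_2 = 7, pos_y_2 = 5, pos_z_2 = 2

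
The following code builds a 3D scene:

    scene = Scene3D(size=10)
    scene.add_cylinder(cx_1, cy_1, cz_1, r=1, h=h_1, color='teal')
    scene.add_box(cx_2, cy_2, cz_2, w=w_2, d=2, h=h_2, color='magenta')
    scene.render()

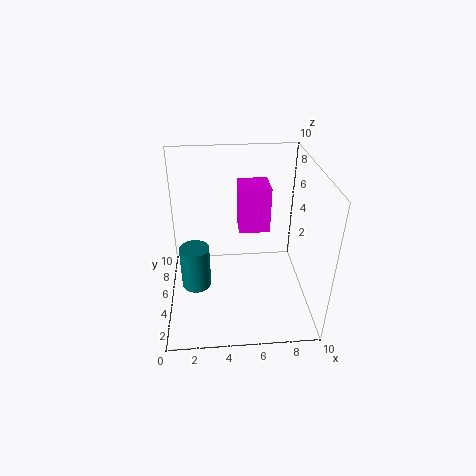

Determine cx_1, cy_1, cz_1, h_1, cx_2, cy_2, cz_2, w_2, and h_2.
cx_1 = 2, cy_1 = 4, cz_1 = 2, h_1 = 3, cx_2 = 5, cy_2 = 4, cz_2 = 6, w_2 = 2, h_2 = 3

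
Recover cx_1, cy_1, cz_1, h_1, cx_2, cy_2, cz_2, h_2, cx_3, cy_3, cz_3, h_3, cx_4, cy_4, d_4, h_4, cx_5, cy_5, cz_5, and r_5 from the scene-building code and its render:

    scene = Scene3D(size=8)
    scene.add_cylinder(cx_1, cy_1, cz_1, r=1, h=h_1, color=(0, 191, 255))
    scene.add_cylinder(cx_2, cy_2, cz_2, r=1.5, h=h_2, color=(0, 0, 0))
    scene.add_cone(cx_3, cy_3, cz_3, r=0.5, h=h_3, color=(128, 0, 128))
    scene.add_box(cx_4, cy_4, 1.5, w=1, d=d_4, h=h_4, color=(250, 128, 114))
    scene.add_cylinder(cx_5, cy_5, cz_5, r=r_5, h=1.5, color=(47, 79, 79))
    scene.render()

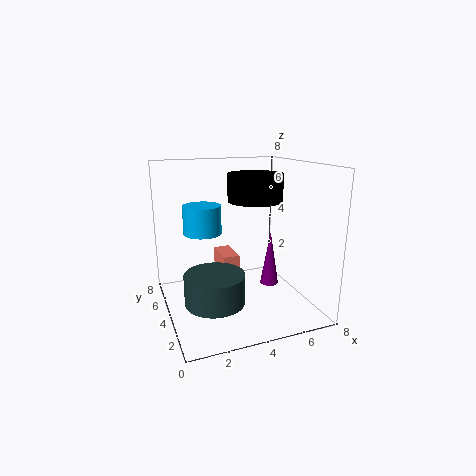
cx_1 = 2; cy_1 = 4; cz_1 = 4.5; h_1 = 1.5; cx_2 = 5; cy_2 = 4; cz_2 = 6; h_2 = 1.5; cx_3 = 5.5; cy_3 = 3; cz_3 = 1.5; h_3 = 3; cx_4 = 3.5; cy_4 = 5; d_4 = 2; h_4 = 1; cx_5 = 2; cy_5 = 2; cz_5 = 1.5; r_5 = 1.5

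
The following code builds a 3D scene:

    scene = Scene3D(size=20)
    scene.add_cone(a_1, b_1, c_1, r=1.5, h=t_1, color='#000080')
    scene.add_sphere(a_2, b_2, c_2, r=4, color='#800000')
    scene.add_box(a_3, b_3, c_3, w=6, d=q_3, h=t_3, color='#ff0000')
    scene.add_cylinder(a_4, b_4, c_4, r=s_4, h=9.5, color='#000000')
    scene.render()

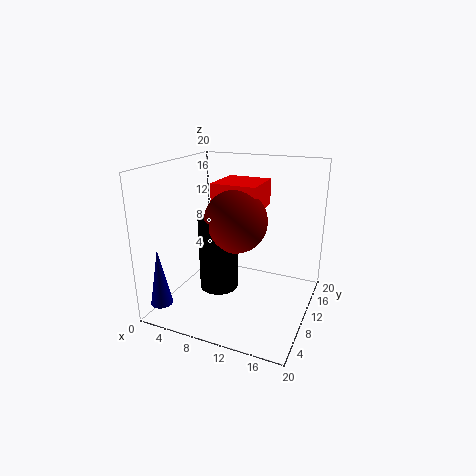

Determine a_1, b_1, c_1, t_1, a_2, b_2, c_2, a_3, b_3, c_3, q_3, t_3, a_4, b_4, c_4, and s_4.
a_1 = 1.5; b_1 = 3; c_1 = 1.5; t_1 = 8; a_2 = 11; b_2 = 7; c_2 = 13.5; a_3 = 7.5; b_3 = 7; c_3 = 14.5; q_3 = 6; t_3 = 3.5; a_4 = 9; b_4 = 6; c_4 = 4.5; s_4 = 2.5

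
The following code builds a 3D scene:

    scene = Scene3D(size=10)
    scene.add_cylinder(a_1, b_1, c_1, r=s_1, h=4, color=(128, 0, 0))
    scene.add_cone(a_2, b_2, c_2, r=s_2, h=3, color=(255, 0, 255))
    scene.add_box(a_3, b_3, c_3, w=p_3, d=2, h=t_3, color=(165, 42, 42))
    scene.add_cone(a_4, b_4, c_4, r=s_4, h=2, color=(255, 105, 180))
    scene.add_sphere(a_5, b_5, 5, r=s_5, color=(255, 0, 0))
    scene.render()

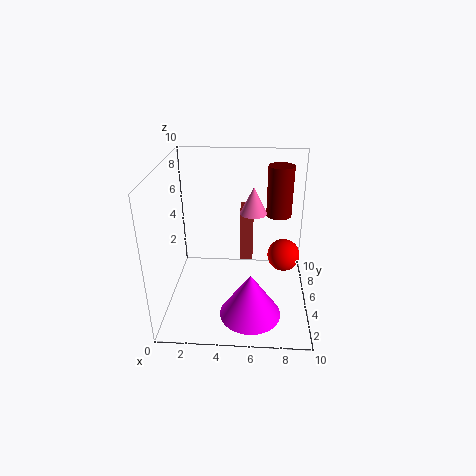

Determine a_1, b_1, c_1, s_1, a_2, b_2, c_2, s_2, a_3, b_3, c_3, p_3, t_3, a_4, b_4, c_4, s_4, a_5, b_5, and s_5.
a_1 = 8
b_1 = 9
c_1 = 5
s_1 = 1
a_2 = 6
b_2 = 2
c_2 = 1
s_2 = 2
a_3 = 5
b_3 = 7
c_3 = 2
p_3 = 1
t_3 = 4
a_4 = 6
b_4 = 7
c_4 = 6
s_4 = 1
a_5 = 8
b_5 = 3
s_5 = 1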